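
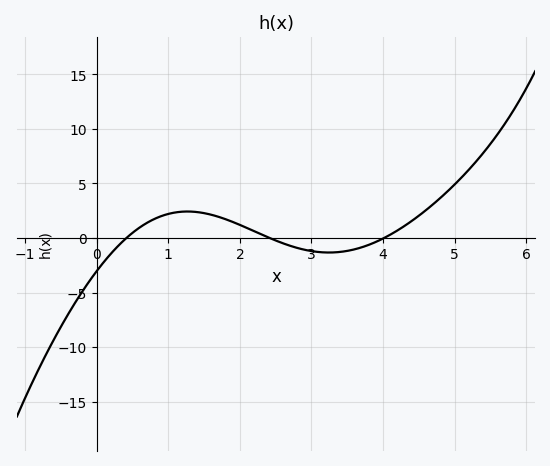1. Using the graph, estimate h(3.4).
-1.5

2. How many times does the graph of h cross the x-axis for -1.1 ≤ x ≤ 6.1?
3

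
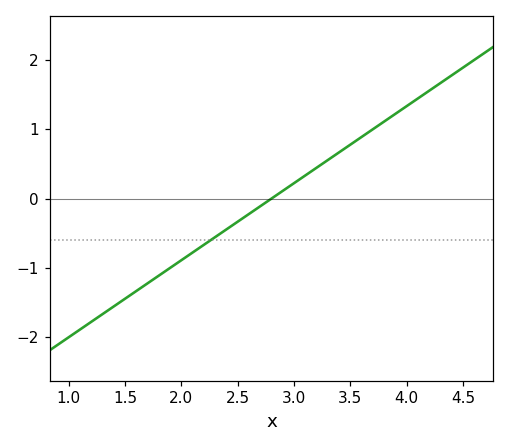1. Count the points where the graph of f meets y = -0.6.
1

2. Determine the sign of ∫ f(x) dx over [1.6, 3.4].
negative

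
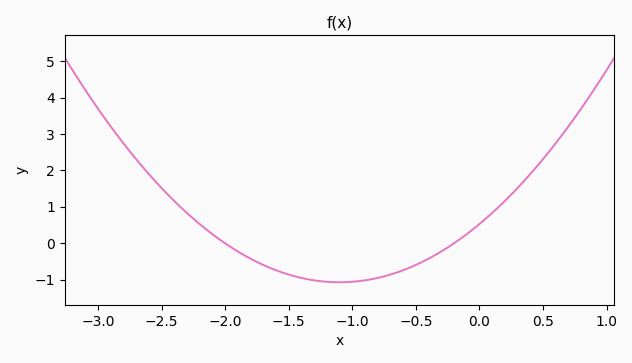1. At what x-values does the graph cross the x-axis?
-2, -0.2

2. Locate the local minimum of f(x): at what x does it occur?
-1.1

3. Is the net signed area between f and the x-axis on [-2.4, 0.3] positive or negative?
negative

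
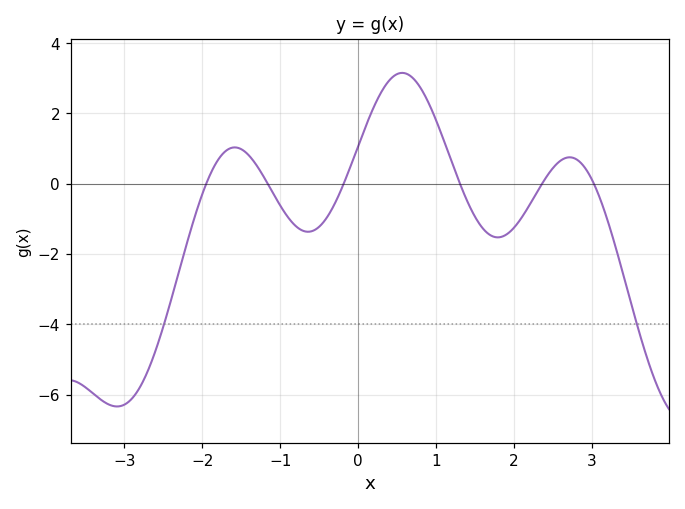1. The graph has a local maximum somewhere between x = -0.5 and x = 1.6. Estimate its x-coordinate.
0.567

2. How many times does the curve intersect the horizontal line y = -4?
2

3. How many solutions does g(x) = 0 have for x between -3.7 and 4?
6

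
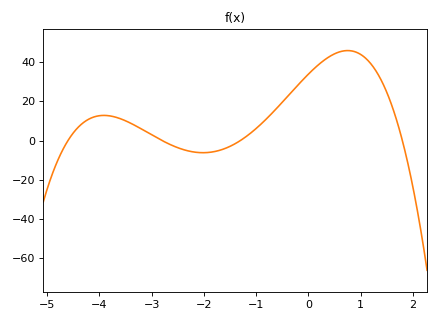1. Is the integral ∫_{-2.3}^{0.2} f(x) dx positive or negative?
positive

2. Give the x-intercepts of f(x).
-4.6, -2.8, -1.3, 1.8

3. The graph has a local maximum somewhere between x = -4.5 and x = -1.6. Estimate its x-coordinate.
-3.9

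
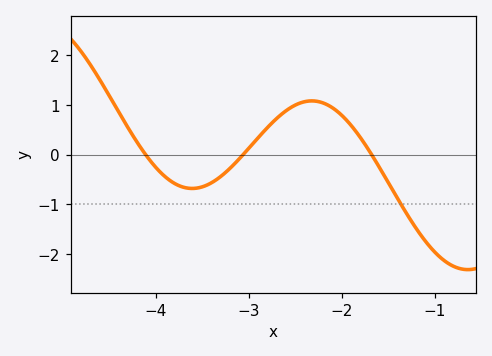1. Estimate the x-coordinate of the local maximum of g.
-2.32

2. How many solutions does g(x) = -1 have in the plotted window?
1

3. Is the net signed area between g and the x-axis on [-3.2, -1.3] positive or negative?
positive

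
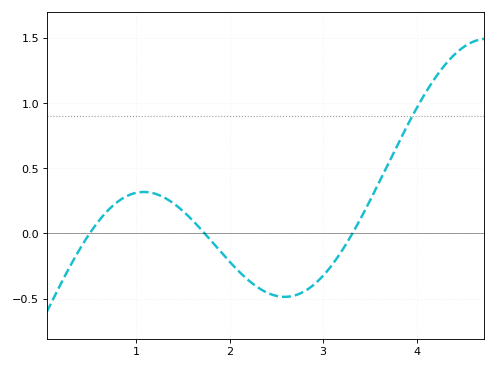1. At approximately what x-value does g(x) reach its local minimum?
2.6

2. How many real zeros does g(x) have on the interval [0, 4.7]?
3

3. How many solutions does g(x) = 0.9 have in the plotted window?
1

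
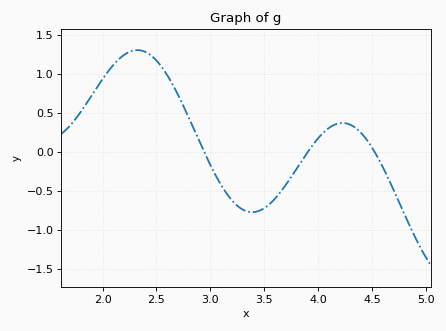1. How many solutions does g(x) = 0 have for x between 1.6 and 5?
3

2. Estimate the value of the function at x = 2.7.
0.75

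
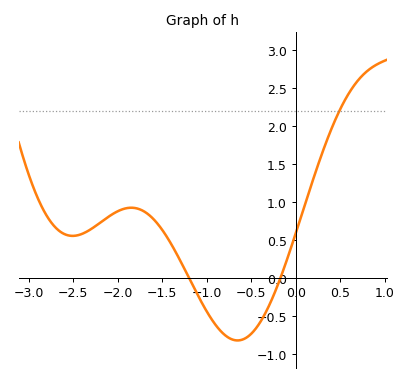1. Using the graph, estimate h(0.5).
2.25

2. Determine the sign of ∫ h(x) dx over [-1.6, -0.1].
negative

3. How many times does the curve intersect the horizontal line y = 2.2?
1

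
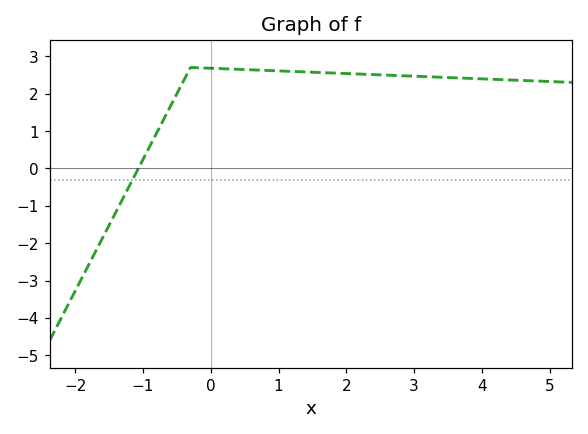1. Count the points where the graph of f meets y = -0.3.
1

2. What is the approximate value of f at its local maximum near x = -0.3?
2.7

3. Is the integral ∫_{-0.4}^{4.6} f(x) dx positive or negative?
positive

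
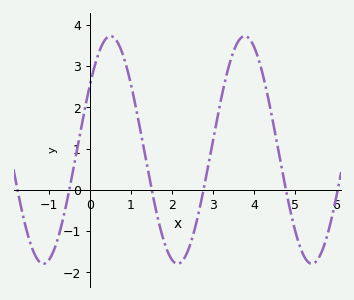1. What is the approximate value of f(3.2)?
2.2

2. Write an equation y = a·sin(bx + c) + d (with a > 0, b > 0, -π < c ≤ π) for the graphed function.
y = 2.76sin(1.9x + 0.6) + 0.97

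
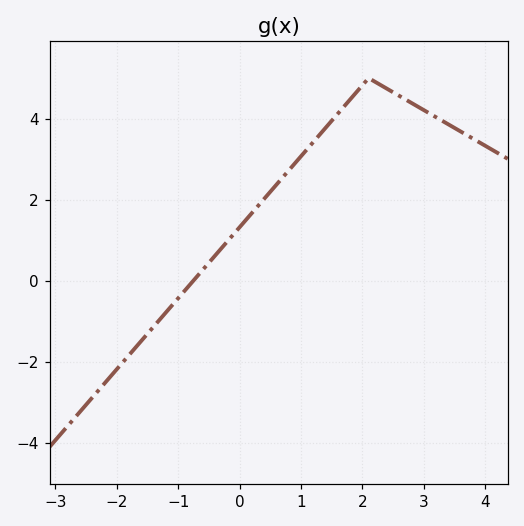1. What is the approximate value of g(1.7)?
4.2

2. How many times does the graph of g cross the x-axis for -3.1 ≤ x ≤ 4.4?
1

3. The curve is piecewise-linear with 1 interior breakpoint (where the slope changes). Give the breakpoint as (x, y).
(2.1, 5)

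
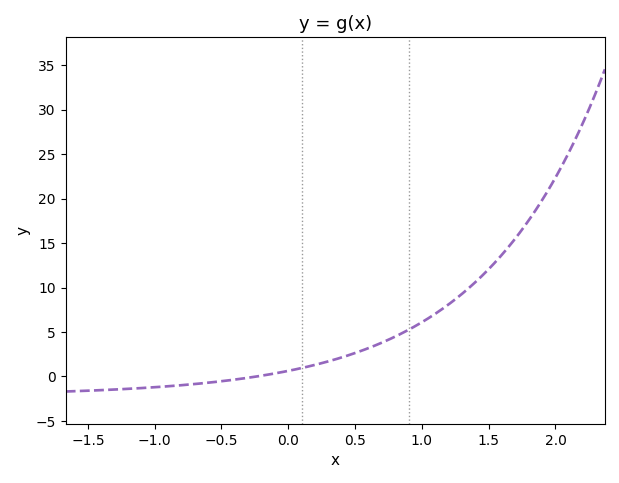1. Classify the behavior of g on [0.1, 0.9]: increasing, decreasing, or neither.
increasing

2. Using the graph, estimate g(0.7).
3.8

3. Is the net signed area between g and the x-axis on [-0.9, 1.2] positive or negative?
positive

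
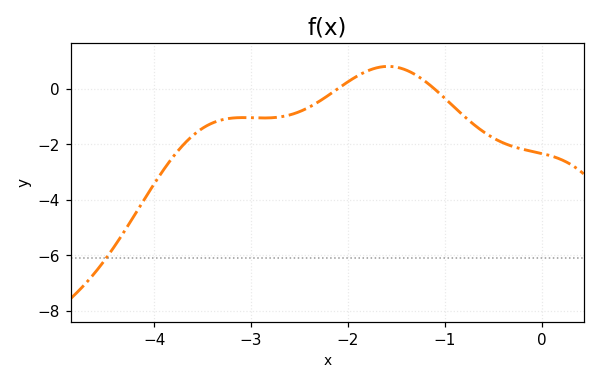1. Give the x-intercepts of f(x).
-2.1, -1.11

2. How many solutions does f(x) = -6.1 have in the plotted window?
1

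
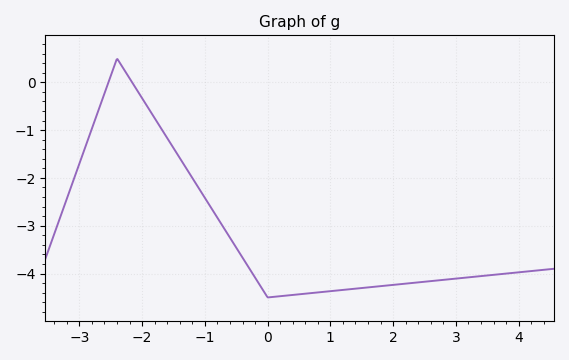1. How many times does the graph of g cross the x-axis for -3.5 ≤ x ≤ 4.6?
2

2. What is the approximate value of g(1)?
-4.4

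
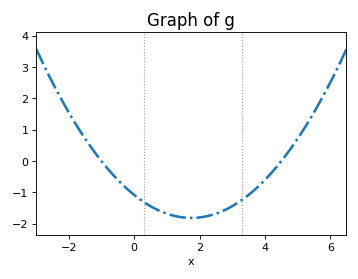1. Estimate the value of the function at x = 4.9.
0.566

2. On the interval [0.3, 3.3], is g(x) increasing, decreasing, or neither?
neither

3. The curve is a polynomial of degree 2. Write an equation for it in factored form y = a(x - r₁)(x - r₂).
y = 0.24(x + 1)(x - 4.5)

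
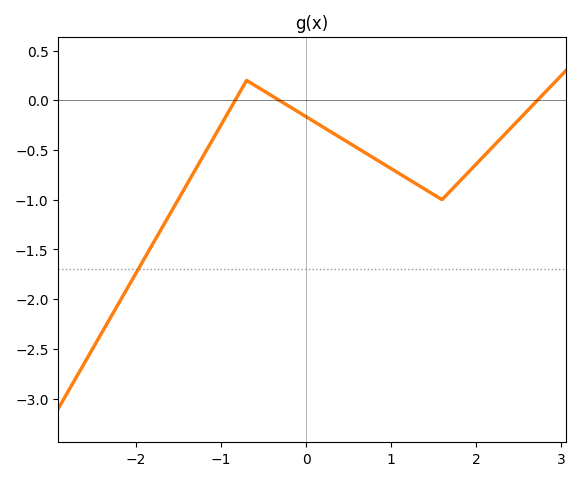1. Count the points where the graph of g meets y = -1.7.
1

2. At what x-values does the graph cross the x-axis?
-0.8, -0.3, 2.7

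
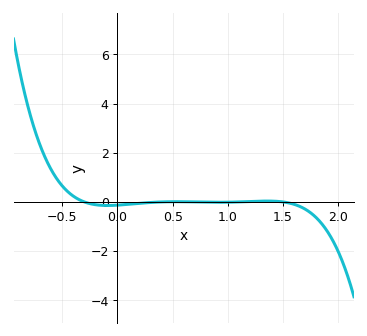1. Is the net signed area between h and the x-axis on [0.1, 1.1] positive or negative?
negative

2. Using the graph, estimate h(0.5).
0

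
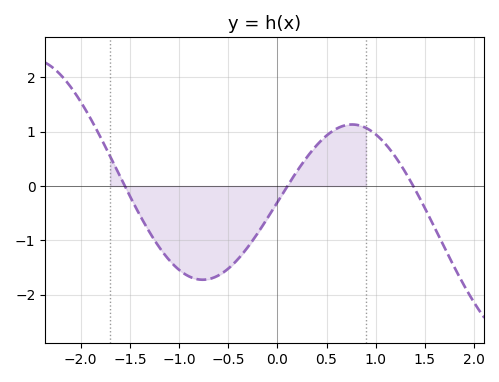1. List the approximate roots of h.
-1.55, 0.102, 1.38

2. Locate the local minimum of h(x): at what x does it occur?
-0.76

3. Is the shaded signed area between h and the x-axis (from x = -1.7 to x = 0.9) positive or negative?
negative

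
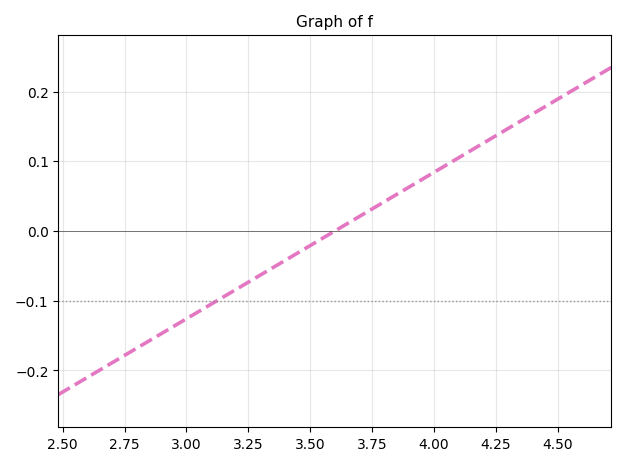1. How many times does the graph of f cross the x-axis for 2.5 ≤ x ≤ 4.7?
1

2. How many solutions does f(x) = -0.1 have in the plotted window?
1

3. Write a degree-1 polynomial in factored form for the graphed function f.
y = 0.21(x - 3.6)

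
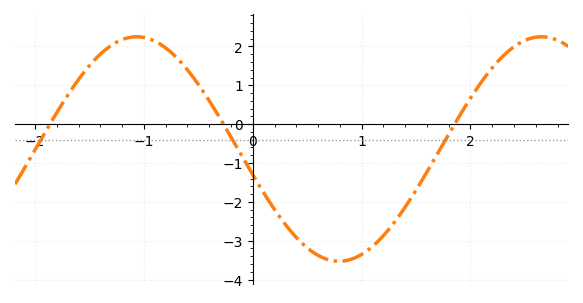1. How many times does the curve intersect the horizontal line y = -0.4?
3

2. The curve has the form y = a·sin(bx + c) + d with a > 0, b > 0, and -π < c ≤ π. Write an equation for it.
y = 2.89sin(1.69x - 2.91) - 0.64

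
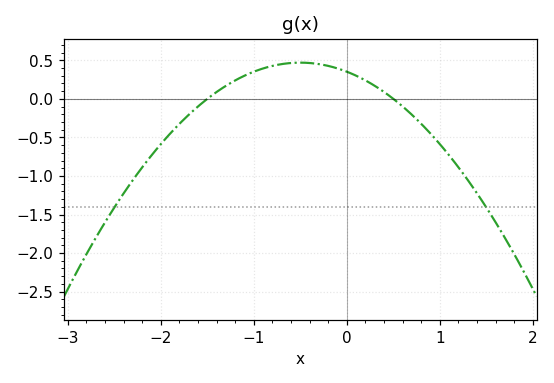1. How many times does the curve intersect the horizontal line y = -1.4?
2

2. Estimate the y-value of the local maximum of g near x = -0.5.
0.45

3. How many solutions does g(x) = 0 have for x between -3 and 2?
2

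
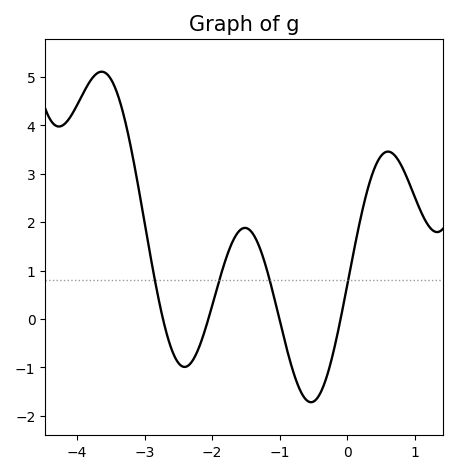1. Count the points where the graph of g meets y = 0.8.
4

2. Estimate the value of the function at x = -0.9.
-0.585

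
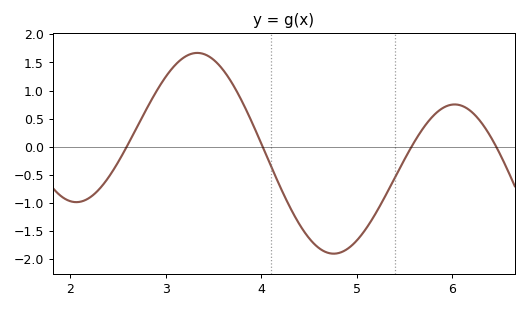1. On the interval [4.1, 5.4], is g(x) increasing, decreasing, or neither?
neither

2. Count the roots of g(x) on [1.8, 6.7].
4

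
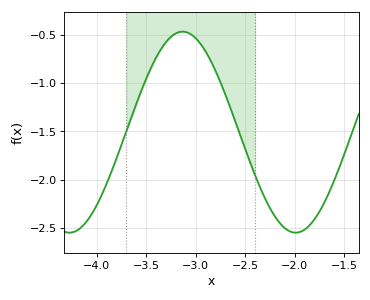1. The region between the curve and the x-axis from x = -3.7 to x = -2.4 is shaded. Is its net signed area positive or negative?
negative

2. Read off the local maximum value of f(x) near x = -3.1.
-0.47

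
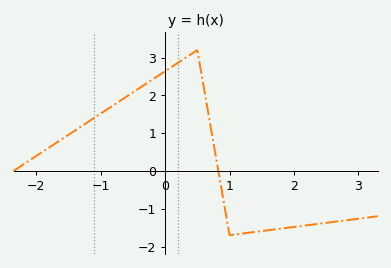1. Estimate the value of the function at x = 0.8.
0.26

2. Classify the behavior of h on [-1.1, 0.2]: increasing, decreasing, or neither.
increasing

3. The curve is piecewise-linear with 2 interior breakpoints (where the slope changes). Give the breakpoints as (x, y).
(0.5, 3.2); (1, -1.7)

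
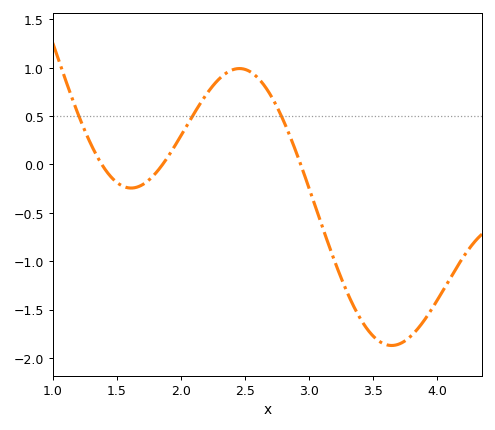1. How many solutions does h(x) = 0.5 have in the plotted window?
3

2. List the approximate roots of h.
1.38, 1.86, 2.93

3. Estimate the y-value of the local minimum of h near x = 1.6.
-0.244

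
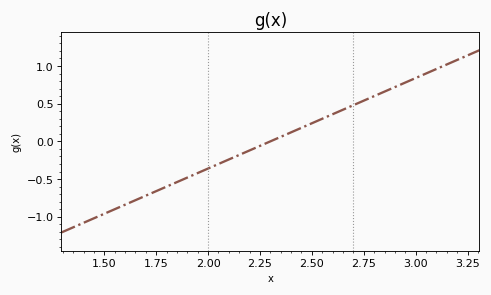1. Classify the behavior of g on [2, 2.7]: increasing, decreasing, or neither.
increasing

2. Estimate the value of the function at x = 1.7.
-0.7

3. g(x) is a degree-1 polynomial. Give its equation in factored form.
y = 1.2(x - 2.3)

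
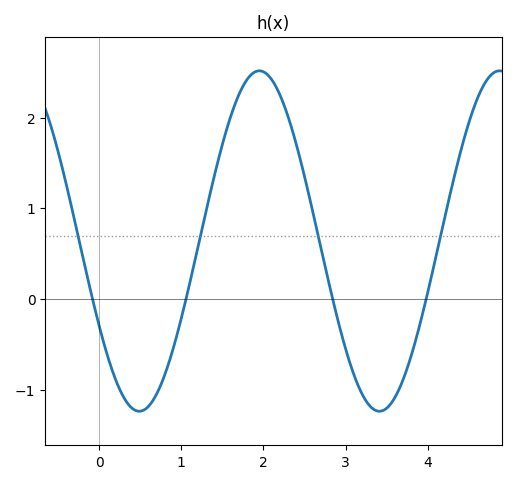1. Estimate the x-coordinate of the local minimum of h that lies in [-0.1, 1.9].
0.488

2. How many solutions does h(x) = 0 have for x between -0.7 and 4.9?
4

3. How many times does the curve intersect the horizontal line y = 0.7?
4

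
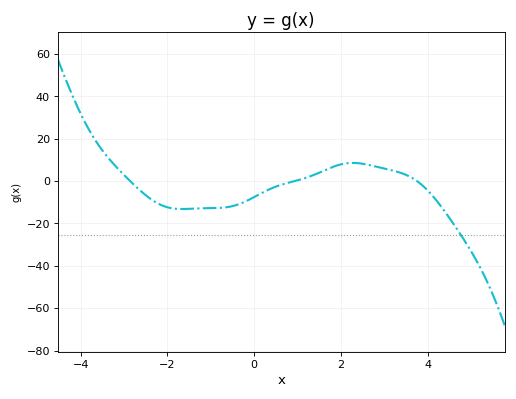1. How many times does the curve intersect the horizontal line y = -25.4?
1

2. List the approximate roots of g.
-2.86, 0.932, 3.76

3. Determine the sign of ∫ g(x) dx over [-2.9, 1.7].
negative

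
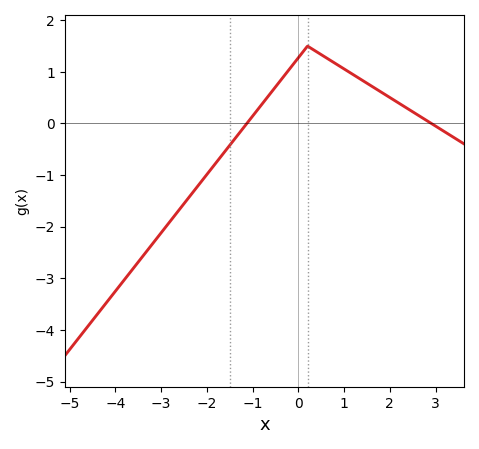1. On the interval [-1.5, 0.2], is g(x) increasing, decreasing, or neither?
increasing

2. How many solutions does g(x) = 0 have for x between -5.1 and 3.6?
2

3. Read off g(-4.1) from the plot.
-3.36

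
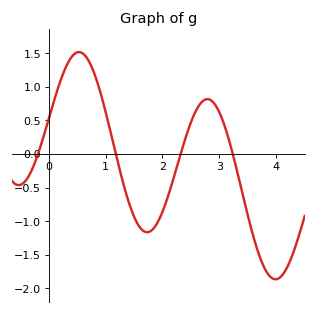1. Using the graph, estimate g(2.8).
0.816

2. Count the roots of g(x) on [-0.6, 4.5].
4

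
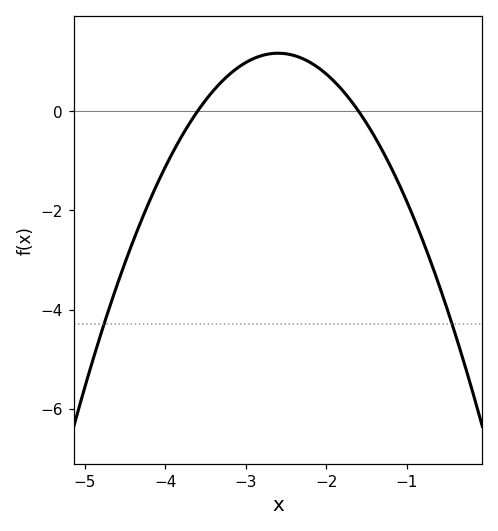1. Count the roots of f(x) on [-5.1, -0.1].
2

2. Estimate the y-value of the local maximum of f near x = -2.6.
1.2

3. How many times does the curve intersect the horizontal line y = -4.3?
2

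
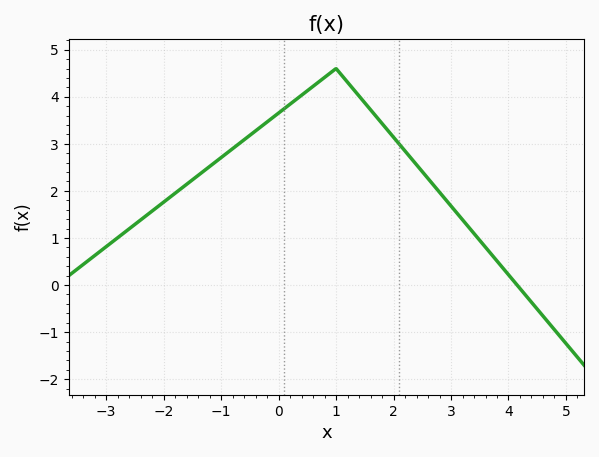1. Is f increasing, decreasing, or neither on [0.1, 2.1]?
neither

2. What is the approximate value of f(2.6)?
2.3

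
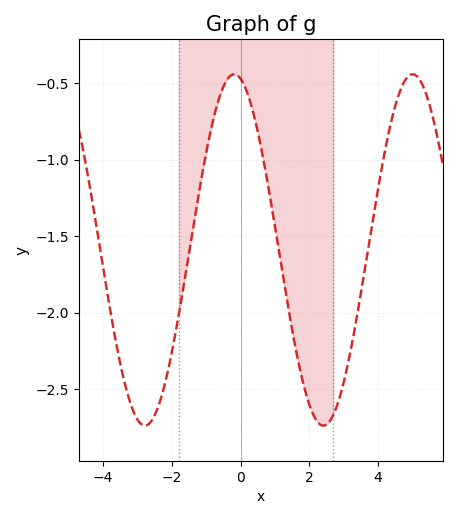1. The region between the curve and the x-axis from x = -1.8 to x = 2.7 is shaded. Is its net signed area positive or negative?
negative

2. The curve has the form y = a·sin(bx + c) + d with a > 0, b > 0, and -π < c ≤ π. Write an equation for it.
y = 1.15sin(1.21x + 1.8) - 1.59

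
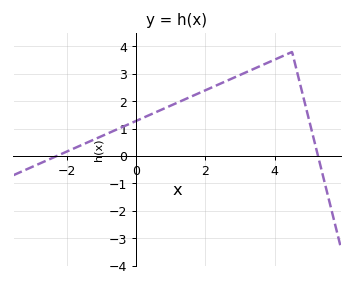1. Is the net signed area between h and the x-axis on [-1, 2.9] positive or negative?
positive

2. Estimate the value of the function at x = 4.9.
1.8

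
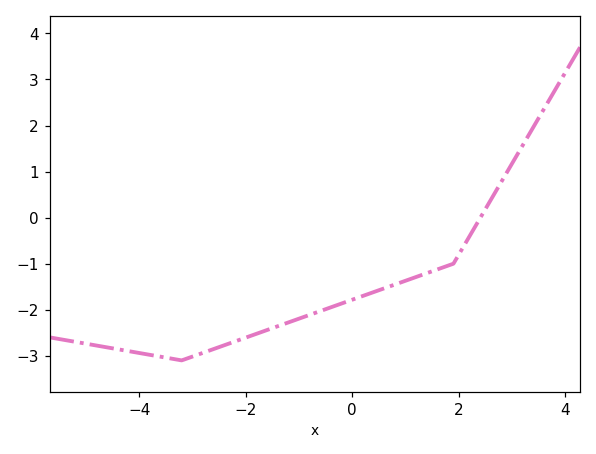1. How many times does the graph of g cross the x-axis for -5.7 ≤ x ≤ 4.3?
1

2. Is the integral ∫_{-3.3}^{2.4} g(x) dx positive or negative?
negative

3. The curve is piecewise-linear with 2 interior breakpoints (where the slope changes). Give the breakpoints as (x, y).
(-3.2, -3.1); (1.9, -1)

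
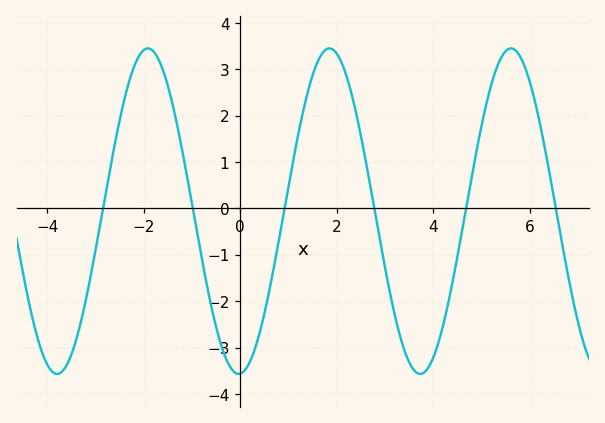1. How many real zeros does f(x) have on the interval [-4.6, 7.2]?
6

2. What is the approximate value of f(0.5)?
-2.3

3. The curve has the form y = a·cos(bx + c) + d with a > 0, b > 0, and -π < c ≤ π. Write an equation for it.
y = 3.51cos(1.7x - 3.1) - 0.06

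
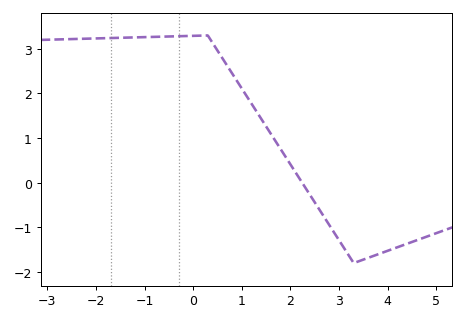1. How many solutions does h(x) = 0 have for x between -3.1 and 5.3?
1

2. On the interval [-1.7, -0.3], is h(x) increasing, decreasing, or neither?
increasing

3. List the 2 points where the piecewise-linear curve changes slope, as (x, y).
(0.3, 3.3); (3.3, -1.8)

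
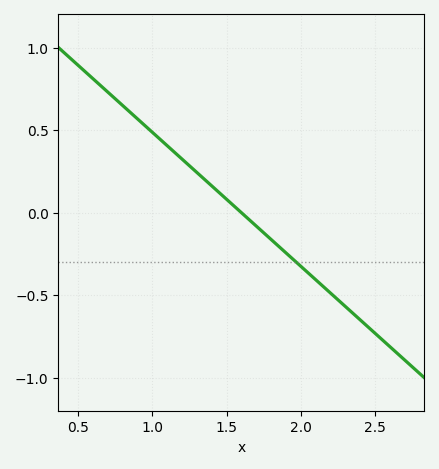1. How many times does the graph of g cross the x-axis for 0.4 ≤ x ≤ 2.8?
1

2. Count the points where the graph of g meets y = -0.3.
1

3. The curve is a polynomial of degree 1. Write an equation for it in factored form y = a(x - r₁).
y = -0.81(x - 1.6)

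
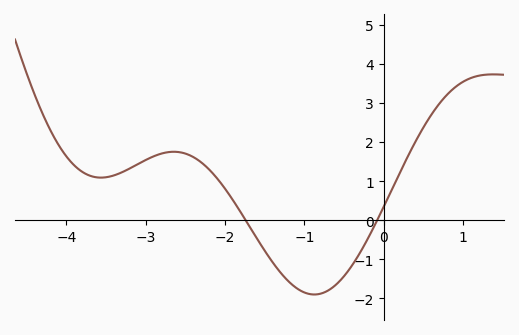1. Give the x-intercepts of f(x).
-1.7, -0.1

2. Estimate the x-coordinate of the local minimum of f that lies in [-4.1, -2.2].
-3.6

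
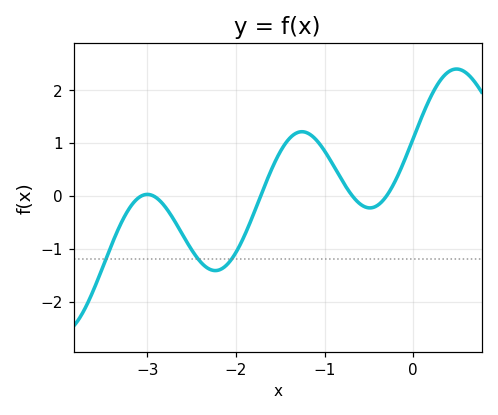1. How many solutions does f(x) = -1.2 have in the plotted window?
3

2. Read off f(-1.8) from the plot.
-0.3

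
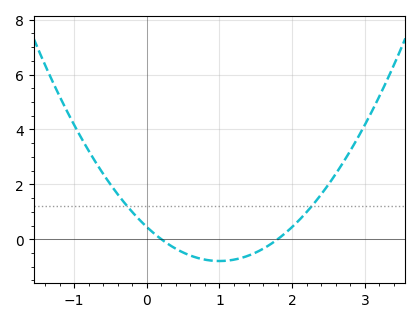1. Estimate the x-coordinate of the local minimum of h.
1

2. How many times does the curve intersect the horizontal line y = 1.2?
2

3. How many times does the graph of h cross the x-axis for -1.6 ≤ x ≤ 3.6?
2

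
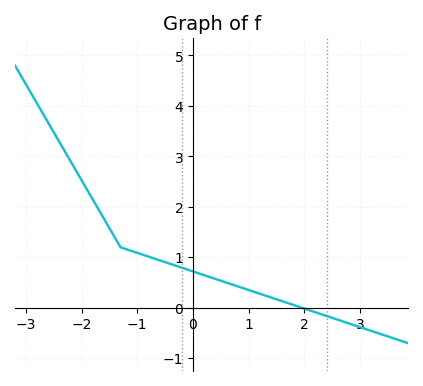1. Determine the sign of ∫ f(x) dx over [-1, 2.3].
positive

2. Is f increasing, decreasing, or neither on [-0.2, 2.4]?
decreasing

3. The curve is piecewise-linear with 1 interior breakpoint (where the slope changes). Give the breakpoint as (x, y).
(-1.3, 1.2)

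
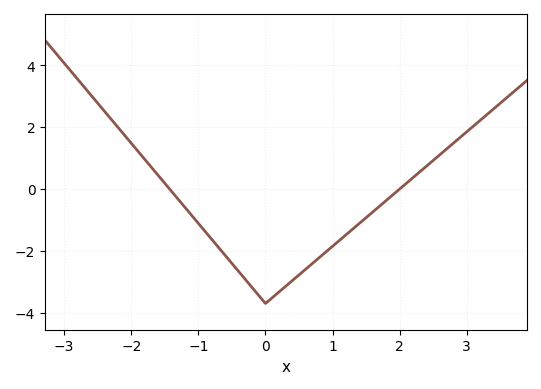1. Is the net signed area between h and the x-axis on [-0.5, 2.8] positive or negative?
negative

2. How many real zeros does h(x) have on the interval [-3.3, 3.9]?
2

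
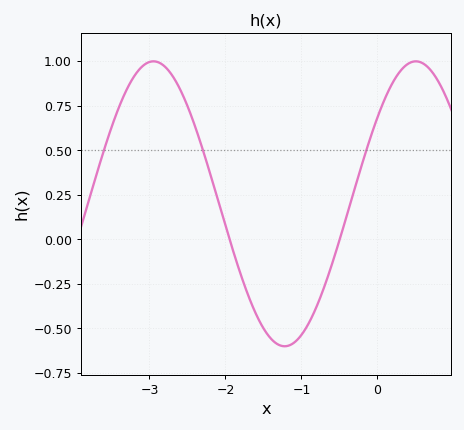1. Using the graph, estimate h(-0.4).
0.14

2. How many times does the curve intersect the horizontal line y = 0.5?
3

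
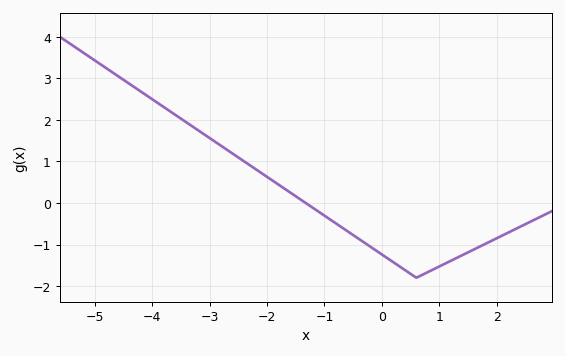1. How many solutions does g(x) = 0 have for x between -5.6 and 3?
1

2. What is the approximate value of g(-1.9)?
0.5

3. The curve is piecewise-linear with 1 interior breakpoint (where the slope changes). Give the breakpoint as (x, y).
(0.6, -1.8)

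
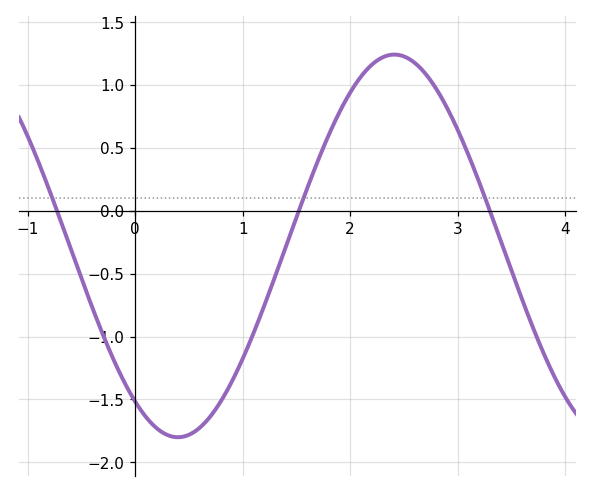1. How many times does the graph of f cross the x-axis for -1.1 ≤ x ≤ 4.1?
3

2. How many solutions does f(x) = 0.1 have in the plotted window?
3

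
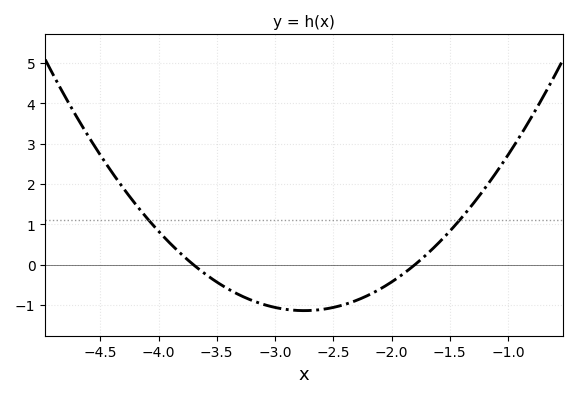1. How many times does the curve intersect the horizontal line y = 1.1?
2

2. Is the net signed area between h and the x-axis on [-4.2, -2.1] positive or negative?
negative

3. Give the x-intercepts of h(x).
-3.7, -1.8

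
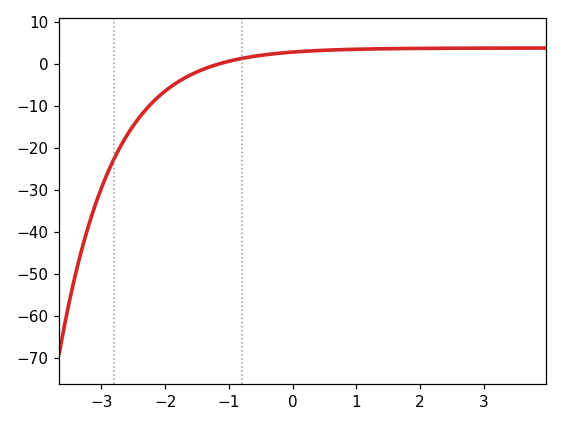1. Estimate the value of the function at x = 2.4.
4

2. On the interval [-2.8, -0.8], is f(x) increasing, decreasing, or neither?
increasing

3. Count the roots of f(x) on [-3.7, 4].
1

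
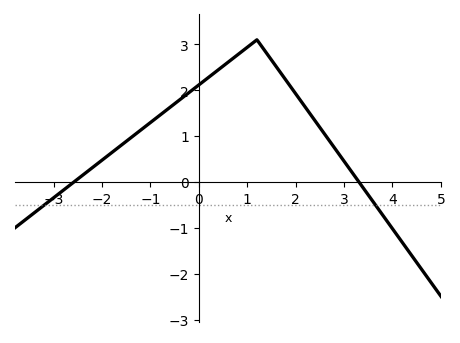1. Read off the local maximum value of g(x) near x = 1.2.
3.1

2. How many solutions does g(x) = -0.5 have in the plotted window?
2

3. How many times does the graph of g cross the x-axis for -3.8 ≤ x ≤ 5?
2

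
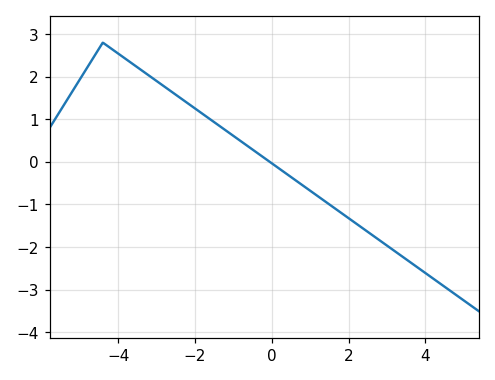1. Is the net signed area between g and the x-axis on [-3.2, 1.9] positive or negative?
positive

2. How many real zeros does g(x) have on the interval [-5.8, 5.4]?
1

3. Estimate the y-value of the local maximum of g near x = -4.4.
2.8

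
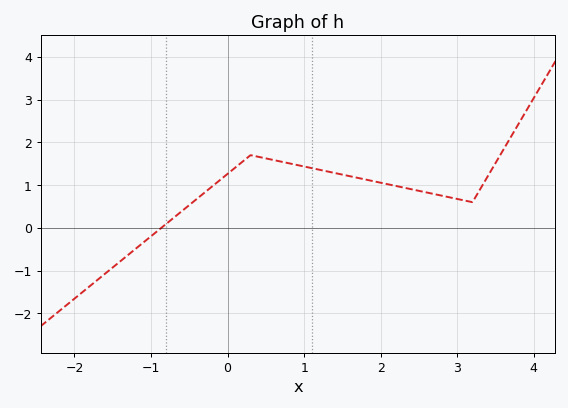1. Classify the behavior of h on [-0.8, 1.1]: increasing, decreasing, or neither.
neither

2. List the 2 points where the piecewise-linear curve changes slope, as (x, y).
(0.3, 1.7); (3.2, 0.6)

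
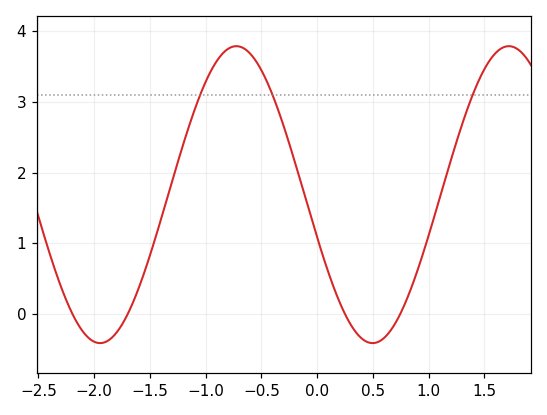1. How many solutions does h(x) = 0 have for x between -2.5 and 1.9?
4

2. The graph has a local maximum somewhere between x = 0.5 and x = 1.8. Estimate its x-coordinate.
1.72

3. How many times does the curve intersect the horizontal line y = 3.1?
3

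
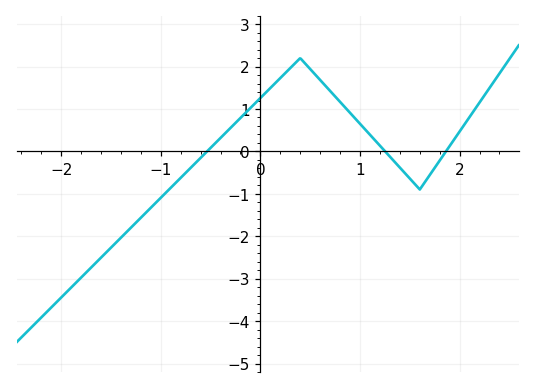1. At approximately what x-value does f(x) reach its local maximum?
0.4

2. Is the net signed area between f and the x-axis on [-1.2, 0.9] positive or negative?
positive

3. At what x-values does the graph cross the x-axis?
-0.5, 1.3, 1.9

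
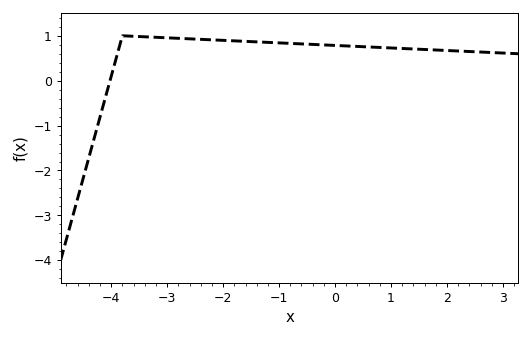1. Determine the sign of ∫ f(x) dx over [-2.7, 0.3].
positive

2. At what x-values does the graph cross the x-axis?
-4.02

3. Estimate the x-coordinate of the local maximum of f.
-3.8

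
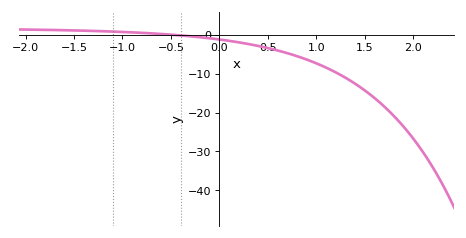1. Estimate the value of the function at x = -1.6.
1.25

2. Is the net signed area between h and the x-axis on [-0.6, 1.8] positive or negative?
negative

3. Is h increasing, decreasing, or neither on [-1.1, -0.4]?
decreasing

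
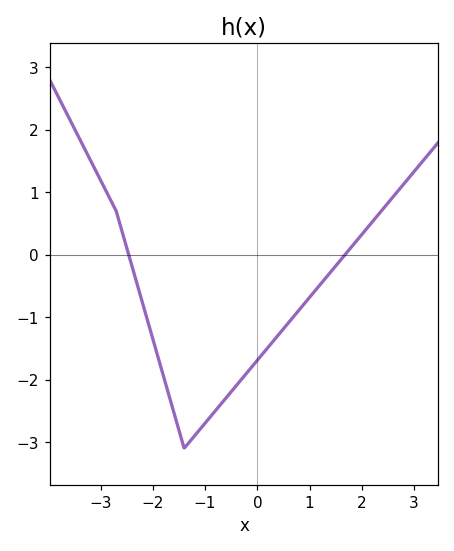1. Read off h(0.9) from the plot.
-0.8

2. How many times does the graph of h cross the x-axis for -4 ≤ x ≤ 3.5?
2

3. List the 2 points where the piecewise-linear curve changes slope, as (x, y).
(-2.7, 0.7); (-1.4, -3.1)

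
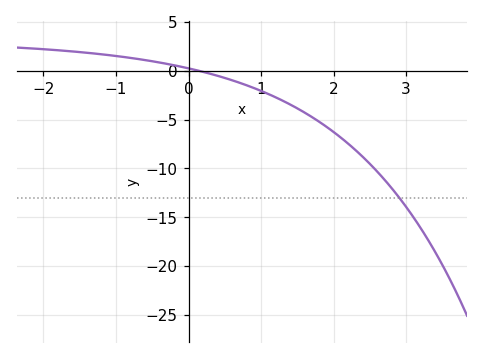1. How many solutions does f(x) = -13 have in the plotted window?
1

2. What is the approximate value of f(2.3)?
-8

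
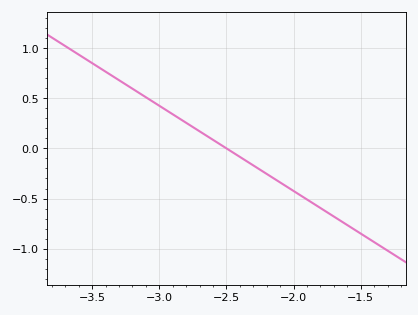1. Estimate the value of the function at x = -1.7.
-0.7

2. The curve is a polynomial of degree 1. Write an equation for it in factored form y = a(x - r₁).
y = -0.85(x + 2.5)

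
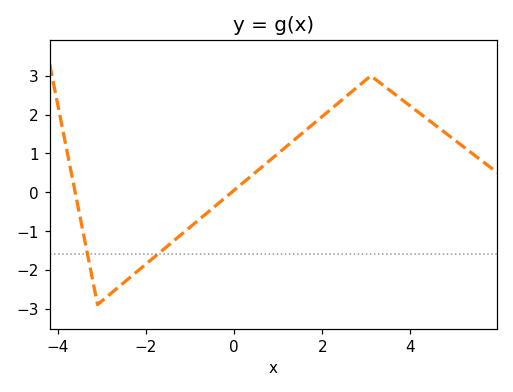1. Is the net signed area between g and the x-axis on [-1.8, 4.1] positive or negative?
positive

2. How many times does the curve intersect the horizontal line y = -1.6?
2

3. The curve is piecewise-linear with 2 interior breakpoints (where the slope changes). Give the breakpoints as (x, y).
(-3.1, -2.9); (3.1, 3)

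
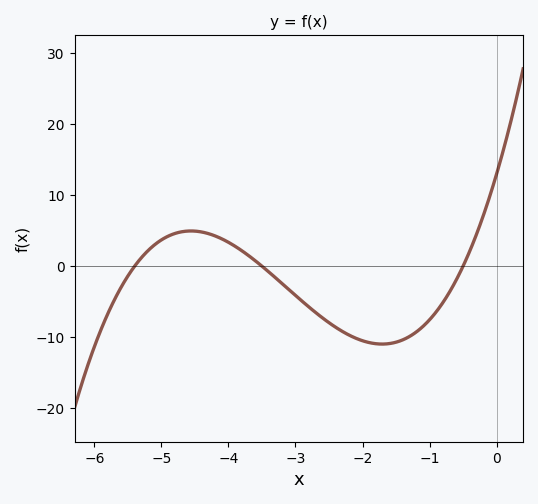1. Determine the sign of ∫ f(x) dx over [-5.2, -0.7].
negative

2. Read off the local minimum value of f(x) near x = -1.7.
-11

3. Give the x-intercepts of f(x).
-5.4, -3.5, -0.5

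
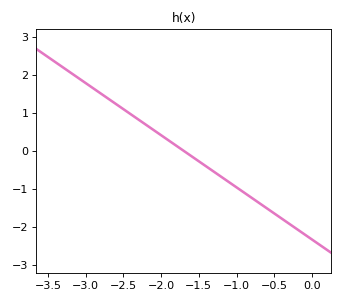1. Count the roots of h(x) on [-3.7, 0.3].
1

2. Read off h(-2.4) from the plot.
0.959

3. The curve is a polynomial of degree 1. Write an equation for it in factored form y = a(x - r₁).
y = -1.37(x + 1.7)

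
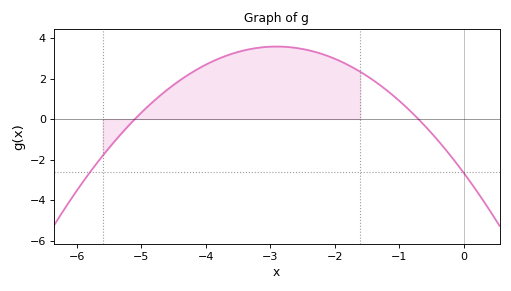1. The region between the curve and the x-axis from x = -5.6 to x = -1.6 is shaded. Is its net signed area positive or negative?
positive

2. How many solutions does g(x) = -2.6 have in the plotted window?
2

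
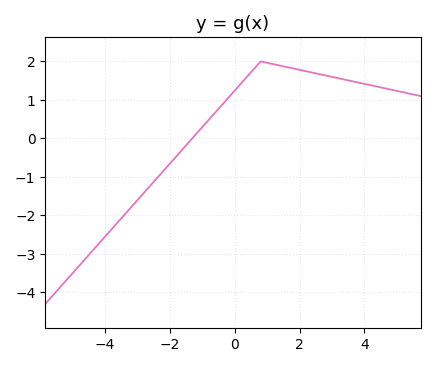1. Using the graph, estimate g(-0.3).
0.957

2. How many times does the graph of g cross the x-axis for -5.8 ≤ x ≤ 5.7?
1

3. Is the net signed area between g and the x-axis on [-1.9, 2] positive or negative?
positive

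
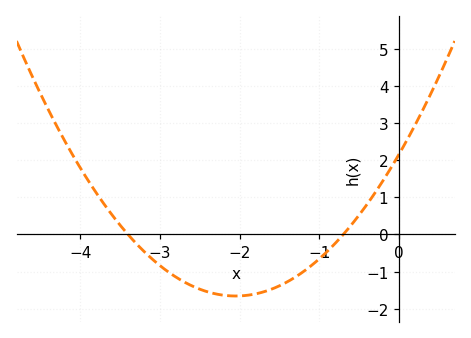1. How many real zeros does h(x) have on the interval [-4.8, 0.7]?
2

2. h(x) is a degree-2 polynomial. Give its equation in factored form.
y = 0.91(x + 3.4)(x + 0.7)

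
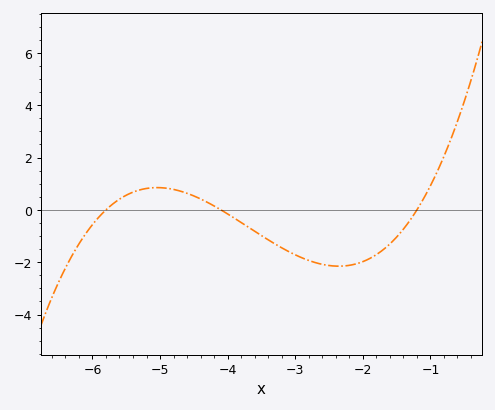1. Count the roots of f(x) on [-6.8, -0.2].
3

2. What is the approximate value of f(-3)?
-1.72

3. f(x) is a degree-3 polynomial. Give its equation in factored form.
y = 0.31(x + 5.8)(x + 4.1)(x + 1.2)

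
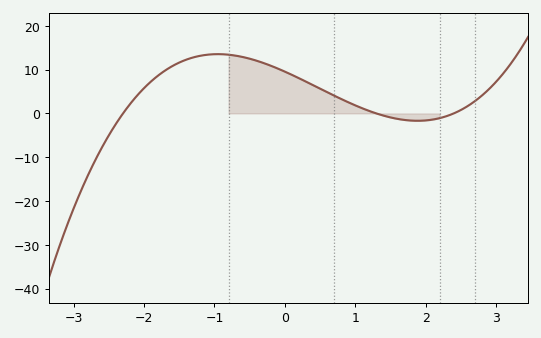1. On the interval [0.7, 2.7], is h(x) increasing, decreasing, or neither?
neither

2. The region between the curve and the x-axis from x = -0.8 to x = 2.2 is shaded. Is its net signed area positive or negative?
positive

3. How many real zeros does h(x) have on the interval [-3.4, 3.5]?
3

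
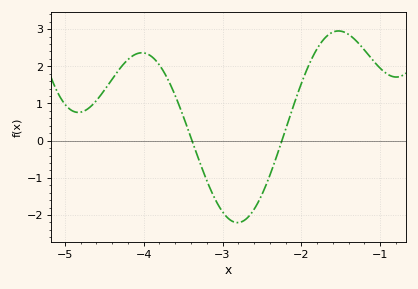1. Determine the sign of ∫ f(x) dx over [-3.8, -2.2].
negative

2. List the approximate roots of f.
-3.4, -2.2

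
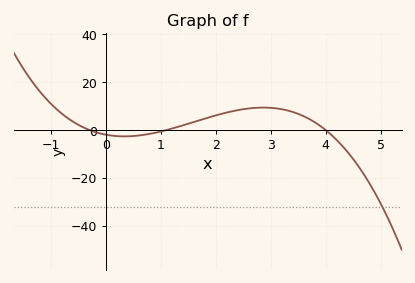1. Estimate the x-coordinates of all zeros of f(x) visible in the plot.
-0.3, 1.1, 4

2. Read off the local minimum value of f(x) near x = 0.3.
-2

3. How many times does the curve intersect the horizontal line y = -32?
1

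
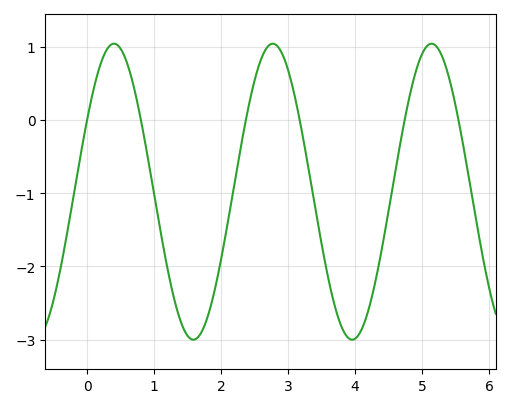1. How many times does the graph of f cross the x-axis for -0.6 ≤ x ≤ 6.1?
6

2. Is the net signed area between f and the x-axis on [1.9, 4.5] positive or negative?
negative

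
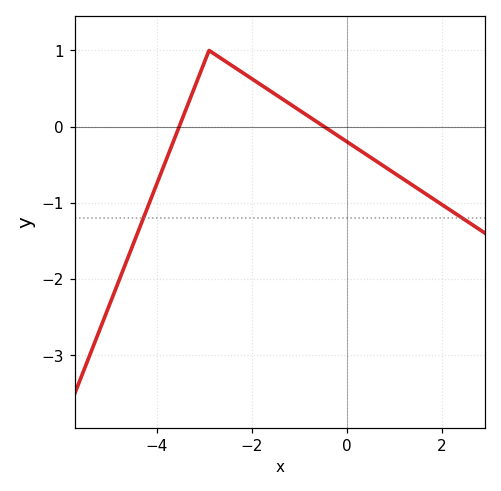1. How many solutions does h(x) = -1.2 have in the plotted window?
2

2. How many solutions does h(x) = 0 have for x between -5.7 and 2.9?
2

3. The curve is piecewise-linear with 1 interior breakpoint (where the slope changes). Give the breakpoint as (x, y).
(-2.9, 1)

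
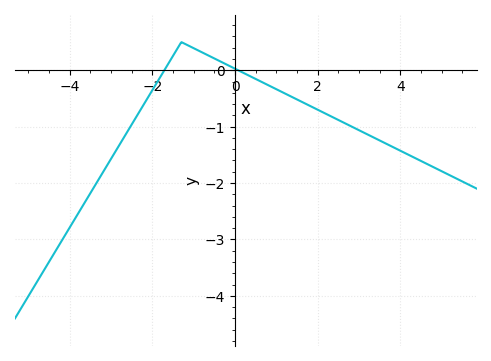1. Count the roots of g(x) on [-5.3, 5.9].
2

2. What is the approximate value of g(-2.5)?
-1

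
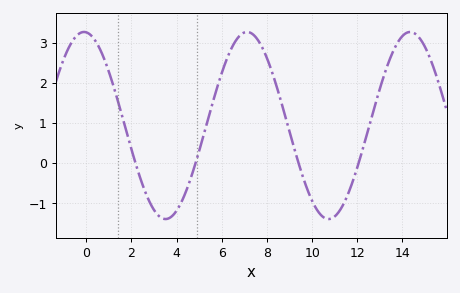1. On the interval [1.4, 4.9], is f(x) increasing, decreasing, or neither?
neither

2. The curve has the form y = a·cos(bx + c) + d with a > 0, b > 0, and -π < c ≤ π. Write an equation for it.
y = 2.33cos(0.87x + 0.09) + 0.94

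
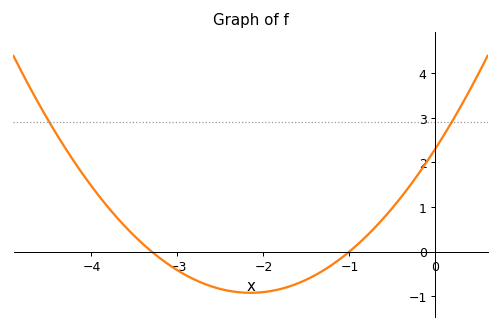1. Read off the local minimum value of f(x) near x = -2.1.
-0.926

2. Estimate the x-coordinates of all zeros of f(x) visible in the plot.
-3.3, -1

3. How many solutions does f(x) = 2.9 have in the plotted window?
2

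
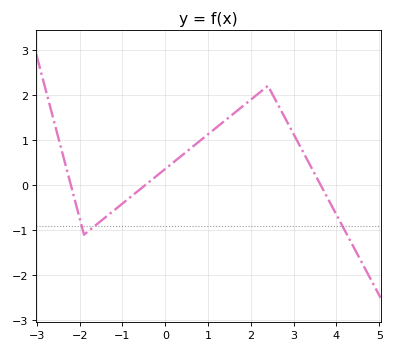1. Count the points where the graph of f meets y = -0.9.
3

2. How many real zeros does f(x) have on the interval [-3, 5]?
3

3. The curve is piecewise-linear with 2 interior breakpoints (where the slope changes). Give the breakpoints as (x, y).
(-1.9, -1.1); (2.4, 2.2)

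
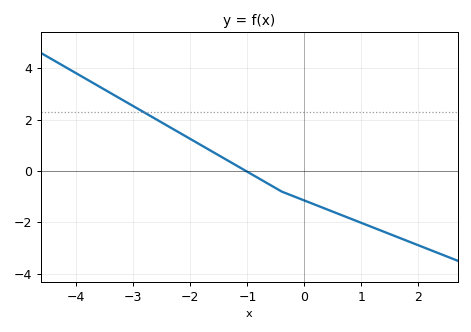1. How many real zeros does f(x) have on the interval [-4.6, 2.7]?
1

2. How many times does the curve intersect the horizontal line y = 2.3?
1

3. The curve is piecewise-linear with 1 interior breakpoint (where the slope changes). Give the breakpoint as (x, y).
(-0.4, -0.8)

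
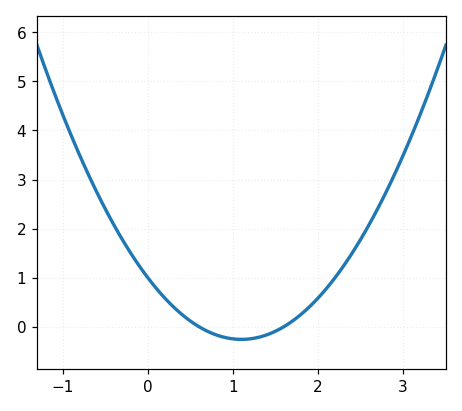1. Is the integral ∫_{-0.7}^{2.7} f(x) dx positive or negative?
positive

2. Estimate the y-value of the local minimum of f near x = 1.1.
-0.26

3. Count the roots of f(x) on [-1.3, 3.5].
2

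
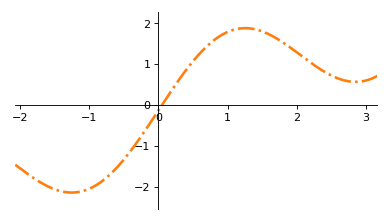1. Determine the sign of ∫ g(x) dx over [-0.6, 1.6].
positive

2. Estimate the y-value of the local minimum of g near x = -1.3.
-2.1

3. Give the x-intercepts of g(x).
0.1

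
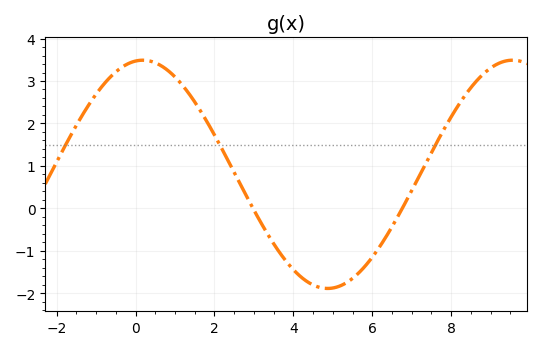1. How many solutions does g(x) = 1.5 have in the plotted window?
3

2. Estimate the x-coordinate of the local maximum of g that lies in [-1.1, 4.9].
0.2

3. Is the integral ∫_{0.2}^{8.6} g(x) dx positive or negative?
positive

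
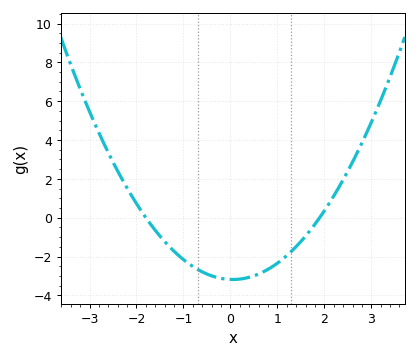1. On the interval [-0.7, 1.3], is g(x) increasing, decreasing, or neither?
neither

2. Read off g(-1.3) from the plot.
-1.49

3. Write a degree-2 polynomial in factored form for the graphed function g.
y = 0.93(x + 1.8)(x - 1.9)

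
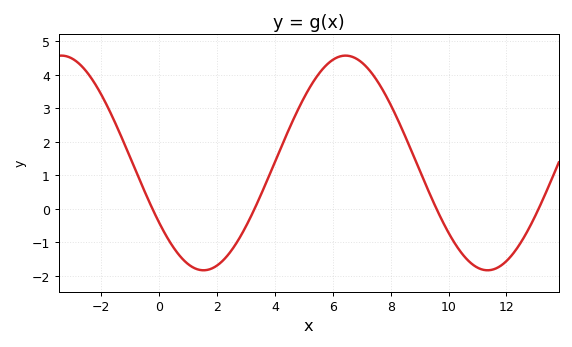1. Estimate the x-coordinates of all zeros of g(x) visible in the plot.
-0.233, 3.29, 9.58, 13.1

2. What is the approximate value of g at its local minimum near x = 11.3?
-1.83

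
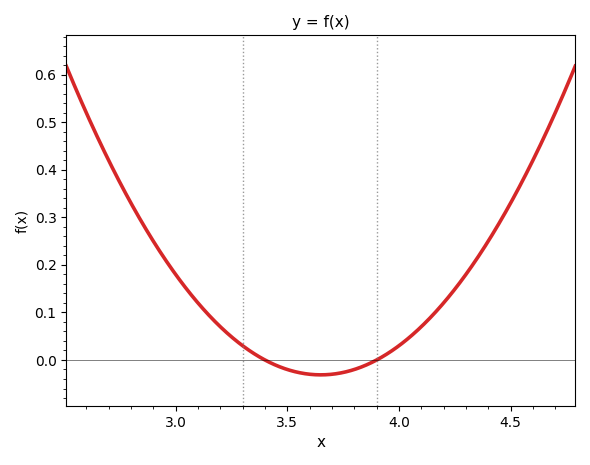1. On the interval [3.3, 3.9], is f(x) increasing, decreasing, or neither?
neither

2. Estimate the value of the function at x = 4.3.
0.18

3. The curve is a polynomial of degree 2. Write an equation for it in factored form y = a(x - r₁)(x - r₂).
y = 0.5(x - 3.4)(x - 3.9)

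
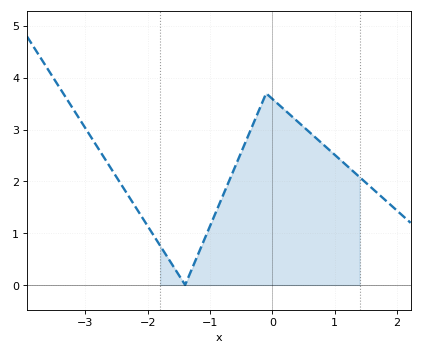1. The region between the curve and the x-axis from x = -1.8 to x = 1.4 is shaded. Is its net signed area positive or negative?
positive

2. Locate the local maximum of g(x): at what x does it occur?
-0.1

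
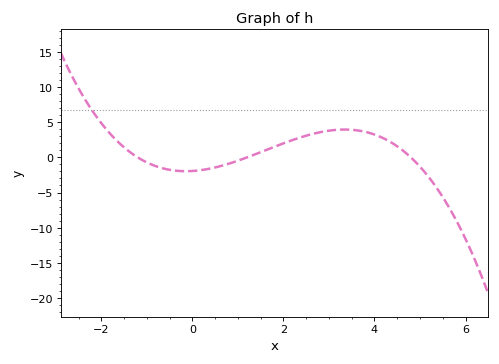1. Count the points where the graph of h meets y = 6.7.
1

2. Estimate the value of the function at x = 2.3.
2.7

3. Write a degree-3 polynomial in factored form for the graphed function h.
y = -0.28(x + 1.2)(x - 1.2)(x - 4.8)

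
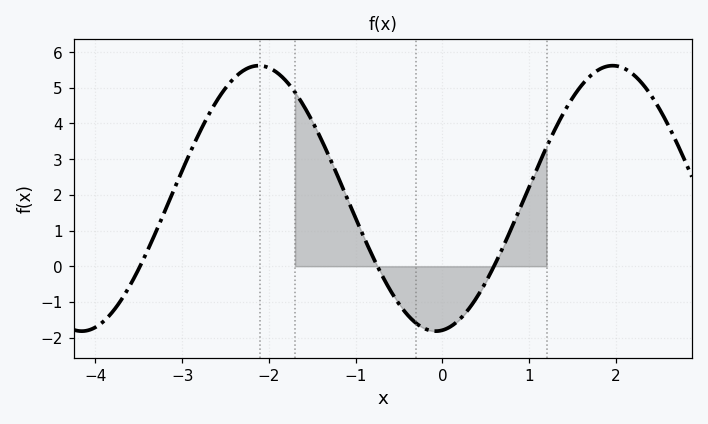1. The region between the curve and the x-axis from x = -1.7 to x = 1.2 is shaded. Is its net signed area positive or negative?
positive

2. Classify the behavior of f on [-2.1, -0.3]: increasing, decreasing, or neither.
decreasing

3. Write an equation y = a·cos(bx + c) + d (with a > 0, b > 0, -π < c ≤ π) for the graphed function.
y = 3.72cos(1.5x - 3) + 1.9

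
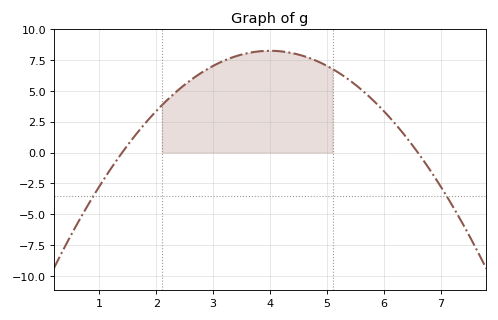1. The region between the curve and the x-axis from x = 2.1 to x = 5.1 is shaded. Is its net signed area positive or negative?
positive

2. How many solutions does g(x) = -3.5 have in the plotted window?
2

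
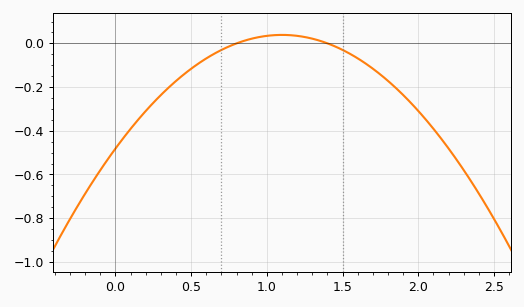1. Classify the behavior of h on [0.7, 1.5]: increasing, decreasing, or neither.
neither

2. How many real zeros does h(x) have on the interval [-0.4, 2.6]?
2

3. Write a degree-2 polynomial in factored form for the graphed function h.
y = -0.43(x - 0.8)(x - 1.4)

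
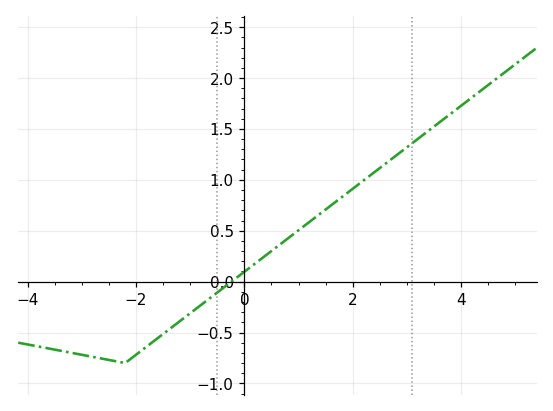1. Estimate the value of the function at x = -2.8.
-0.739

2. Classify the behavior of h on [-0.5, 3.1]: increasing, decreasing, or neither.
increasing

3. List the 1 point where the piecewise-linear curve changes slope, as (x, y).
(-2.2, -0.8)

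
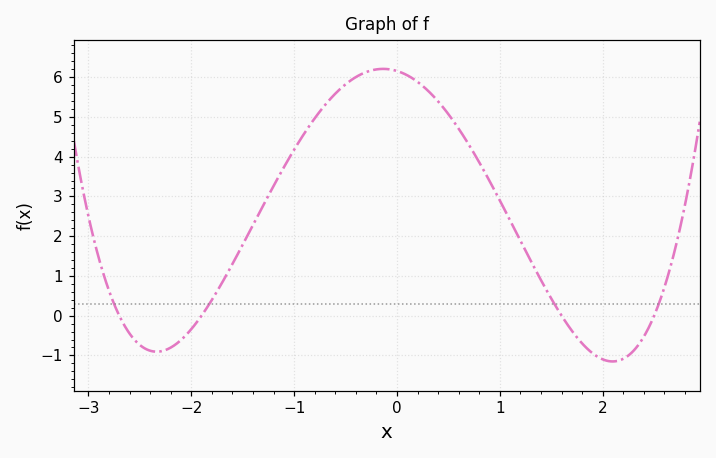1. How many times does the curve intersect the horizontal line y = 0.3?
4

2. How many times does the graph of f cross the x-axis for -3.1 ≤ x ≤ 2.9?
4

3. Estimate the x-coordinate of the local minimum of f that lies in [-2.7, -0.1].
-2.3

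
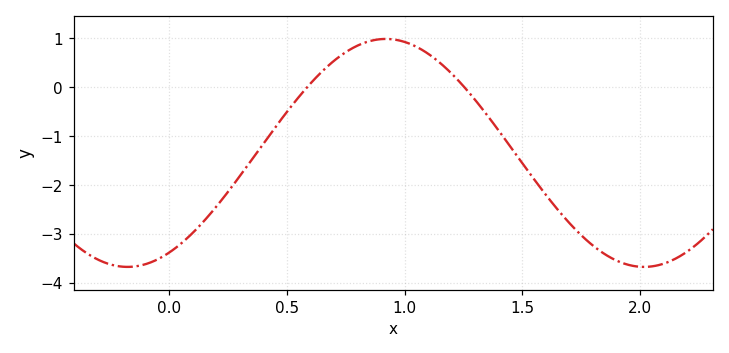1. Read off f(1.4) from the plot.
-0.9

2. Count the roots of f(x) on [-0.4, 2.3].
2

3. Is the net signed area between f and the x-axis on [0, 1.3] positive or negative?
negative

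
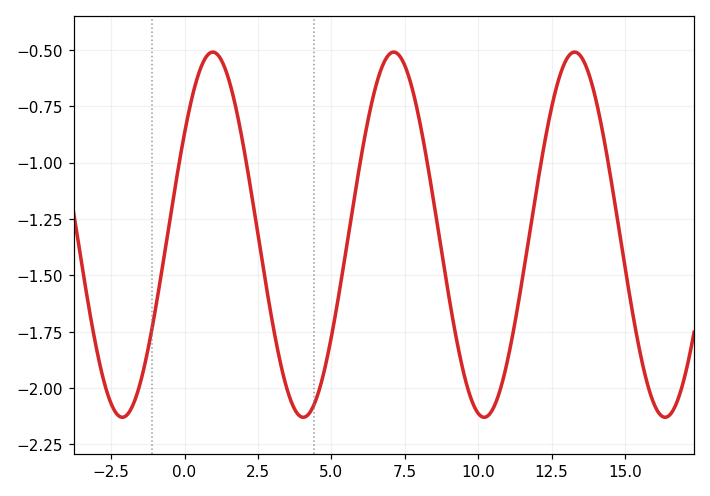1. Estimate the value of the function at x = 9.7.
-2.02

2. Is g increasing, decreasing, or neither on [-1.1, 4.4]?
neither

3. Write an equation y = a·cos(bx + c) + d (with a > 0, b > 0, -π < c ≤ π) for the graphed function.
y = 0.81cos(1x - 0.98) - 1.32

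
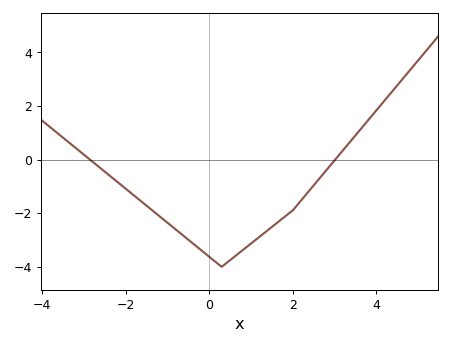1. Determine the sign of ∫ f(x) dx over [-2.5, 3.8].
negative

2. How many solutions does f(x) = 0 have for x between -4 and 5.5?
2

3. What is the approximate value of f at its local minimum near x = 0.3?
-4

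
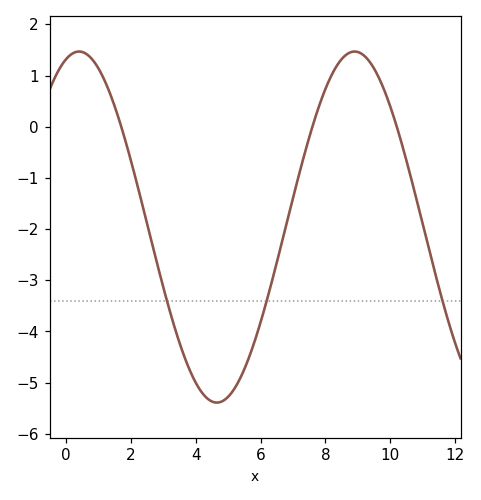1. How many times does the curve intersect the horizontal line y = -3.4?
3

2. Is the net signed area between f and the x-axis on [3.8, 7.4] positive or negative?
negative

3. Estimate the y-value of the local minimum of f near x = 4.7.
-5.39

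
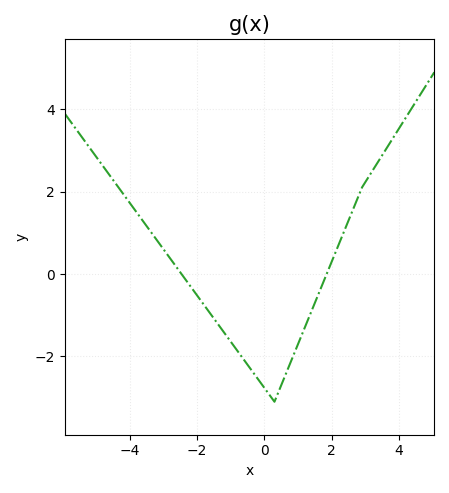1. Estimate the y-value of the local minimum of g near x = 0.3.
-3.1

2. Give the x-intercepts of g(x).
-2.46, 1.85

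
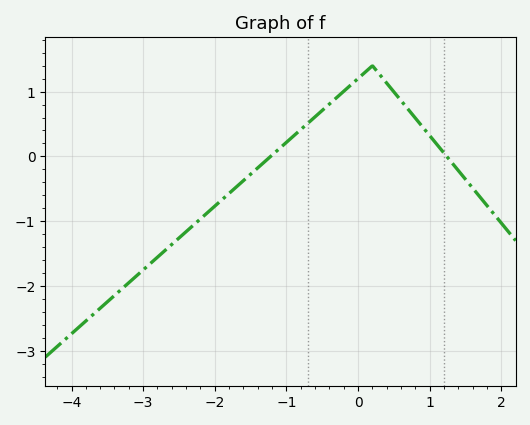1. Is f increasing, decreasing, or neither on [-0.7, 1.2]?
neither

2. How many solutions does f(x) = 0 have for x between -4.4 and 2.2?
2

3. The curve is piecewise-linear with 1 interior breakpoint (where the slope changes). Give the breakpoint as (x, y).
(0.2, 1.4)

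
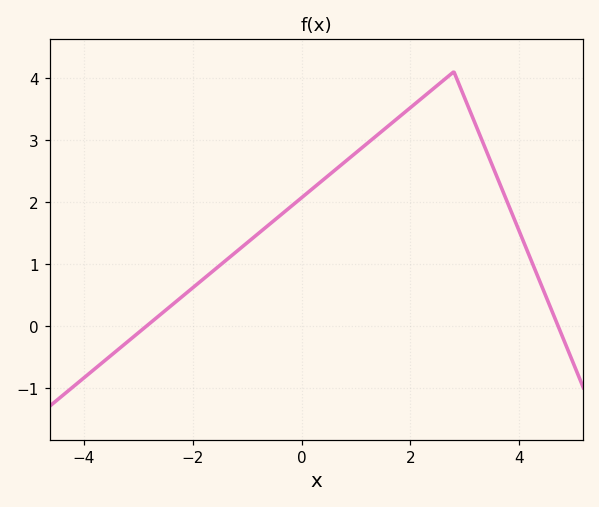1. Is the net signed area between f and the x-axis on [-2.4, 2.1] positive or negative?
positive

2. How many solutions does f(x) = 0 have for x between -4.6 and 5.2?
2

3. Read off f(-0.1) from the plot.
1.99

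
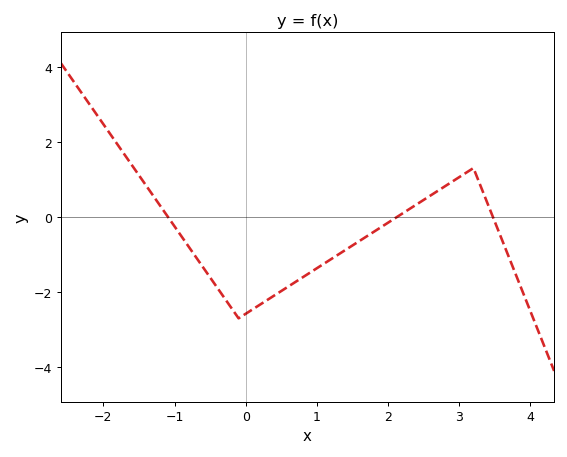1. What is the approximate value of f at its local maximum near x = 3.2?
1.3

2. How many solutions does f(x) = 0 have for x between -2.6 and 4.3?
3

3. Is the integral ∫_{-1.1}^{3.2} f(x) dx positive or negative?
negative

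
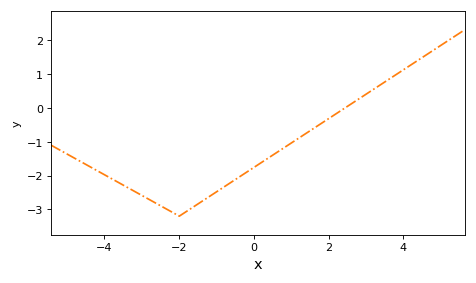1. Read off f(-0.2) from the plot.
-1.9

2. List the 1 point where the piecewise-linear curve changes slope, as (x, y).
(-2, -3.2)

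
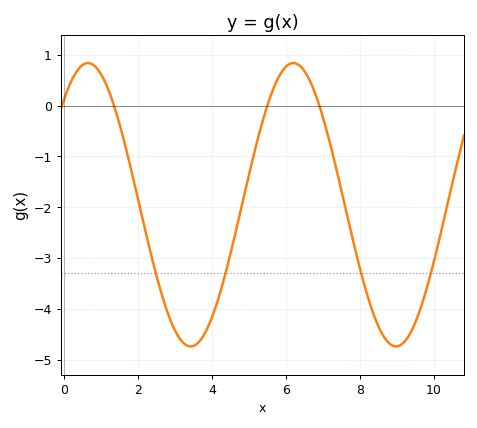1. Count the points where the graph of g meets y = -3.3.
4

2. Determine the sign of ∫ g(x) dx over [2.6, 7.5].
negative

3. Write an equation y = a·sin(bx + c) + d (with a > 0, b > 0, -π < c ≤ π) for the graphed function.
y = 2.79sin(1.13x + 0.852) - 1.95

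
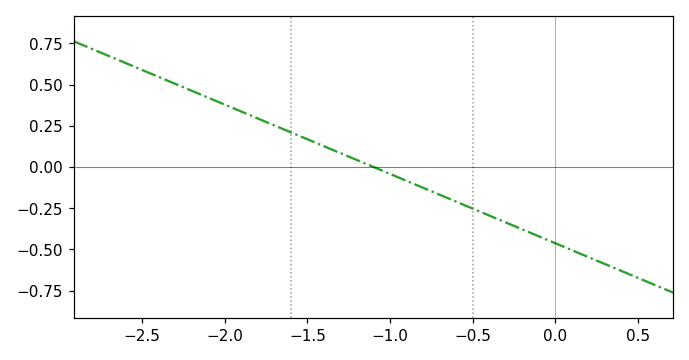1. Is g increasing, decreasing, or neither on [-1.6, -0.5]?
decreasing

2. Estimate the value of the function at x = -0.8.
-0.12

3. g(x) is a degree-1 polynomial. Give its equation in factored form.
y = -0.42(x + 1.1)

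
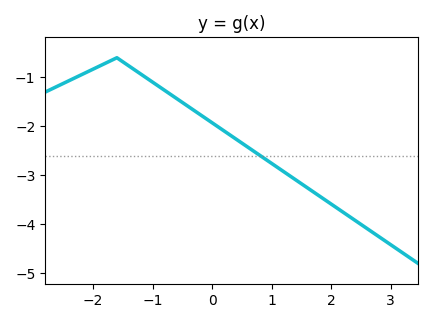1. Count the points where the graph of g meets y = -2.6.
1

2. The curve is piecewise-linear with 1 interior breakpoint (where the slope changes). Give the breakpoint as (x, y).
(-1.6, -0.6)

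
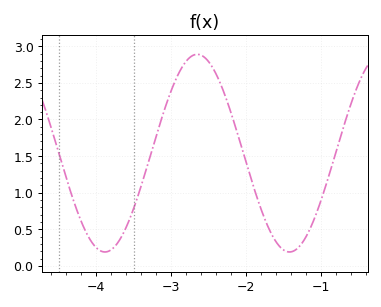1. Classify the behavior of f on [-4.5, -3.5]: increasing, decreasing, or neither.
neither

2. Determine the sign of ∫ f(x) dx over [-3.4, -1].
positive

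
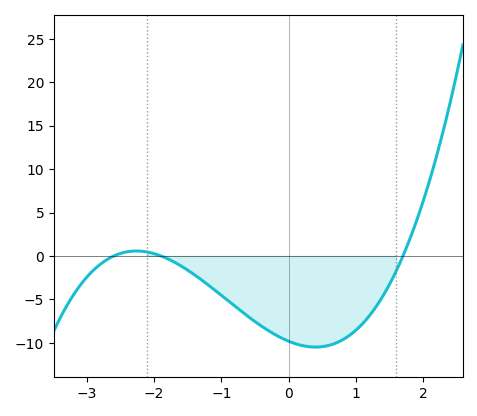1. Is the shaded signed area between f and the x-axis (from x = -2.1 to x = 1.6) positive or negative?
negative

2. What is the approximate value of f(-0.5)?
-7.57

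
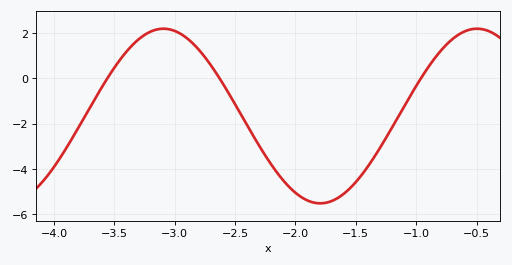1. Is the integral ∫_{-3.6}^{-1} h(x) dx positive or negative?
negative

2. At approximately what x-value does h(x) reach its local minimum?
-1.8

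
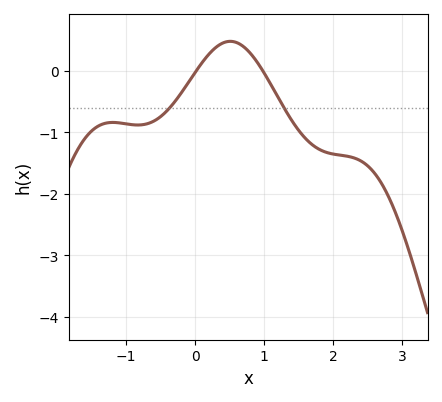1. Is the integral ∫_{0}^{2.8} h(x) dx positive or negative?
negative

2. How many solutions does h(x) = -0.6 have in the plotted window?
2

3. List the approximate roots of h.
0.015, 0.984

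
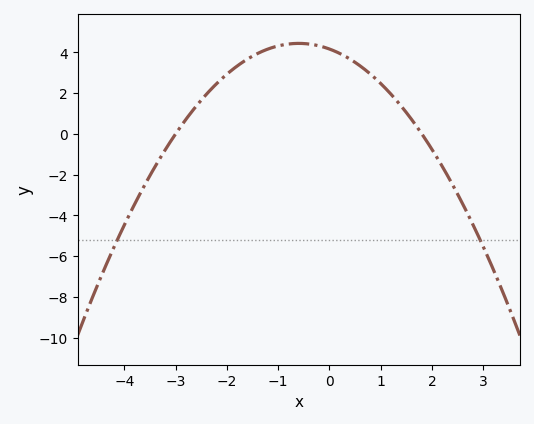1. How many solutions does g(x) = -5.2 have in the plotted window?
2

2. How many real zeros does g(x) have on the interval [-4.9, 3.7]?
2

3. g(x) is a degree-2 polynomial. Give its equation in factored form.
y = -0.77(x + 3)(x - 1.8)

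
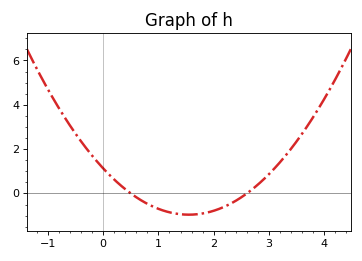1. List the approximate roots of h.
0.5, 2.6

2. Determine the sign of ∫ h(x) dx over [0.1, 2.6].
negative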